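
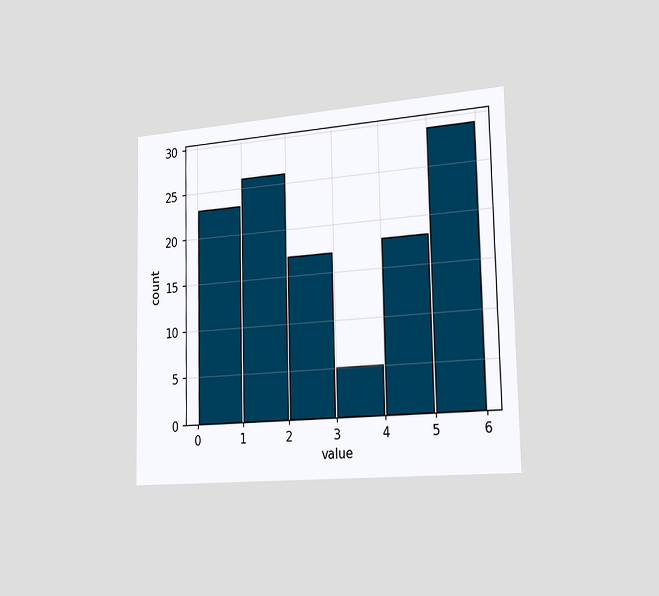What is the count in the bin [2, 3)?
17

The chart is viewed slightly from the right. The [2, 3) bin has height 17.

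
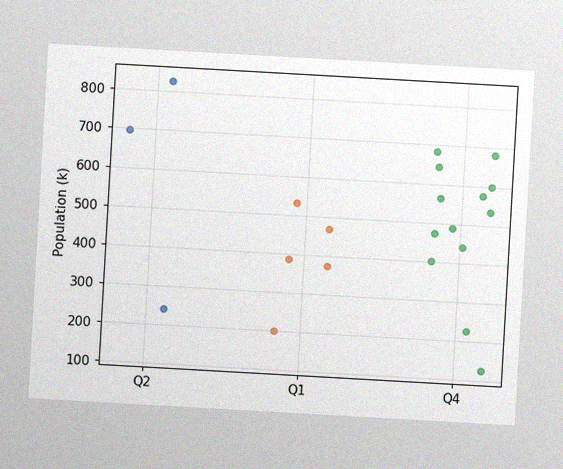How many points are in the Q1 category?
5

The chart is tilted about 3° clockwise, with some photo noise. Counting the markers in the Q1 column gives 5.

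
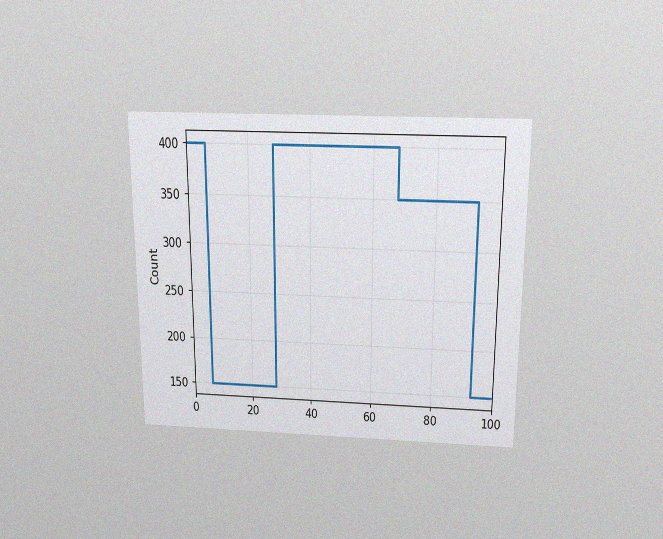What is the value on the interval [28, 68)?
The chart is viewed slightly from above, with some photo noise. On [28, 68) the step sits at 400.

400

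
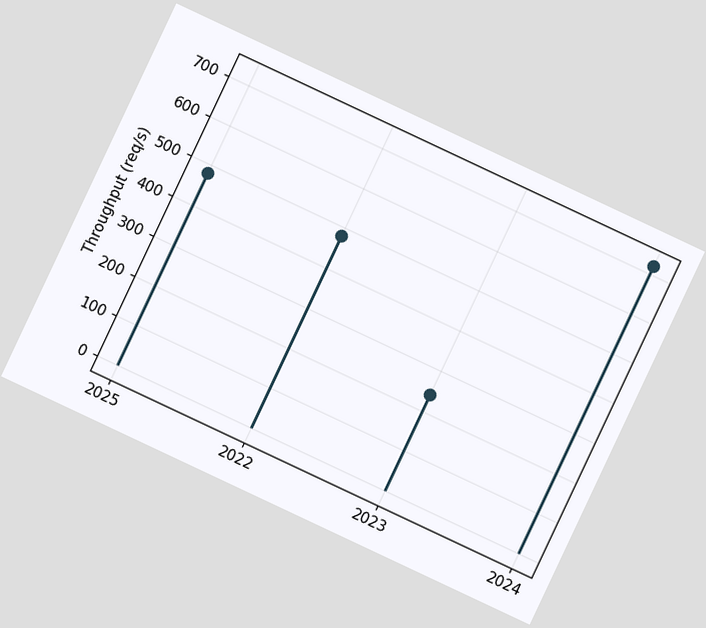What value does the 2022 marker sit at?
The chart is tilted about 25° clockwise. The 2022 marker sits at 480req/s.

480req/s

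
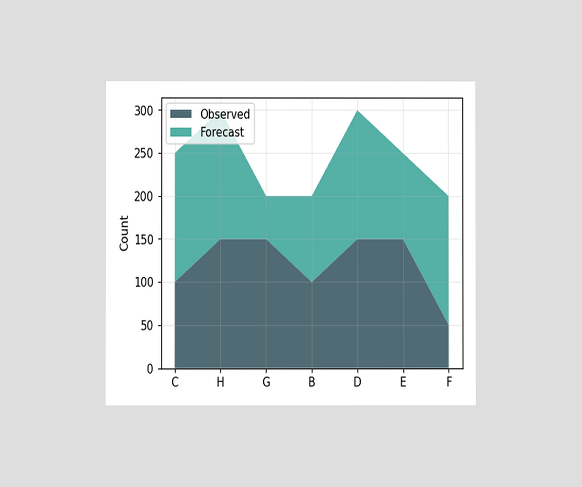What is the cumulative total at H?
300

The chart is viewed at a slight angle. The stacked total at H reaches 300.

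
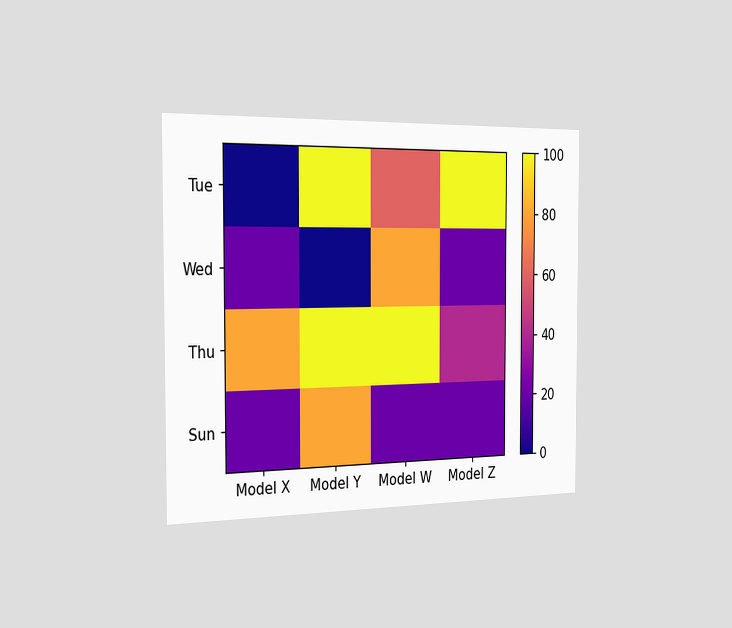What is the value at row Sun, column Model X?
20

The chart is viewed slightly from the left. Matching cell (Sun, Model X) against the colorbar gives 20.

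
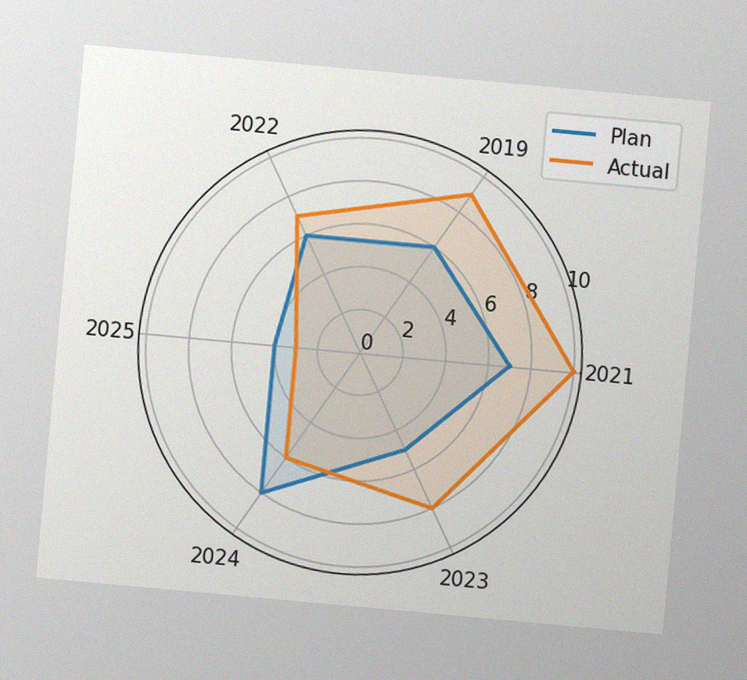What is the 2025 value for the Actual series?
3

The chart is tilted about 5° clockwise, with some photo noise. On the 2025 axis, Actual reaches 3.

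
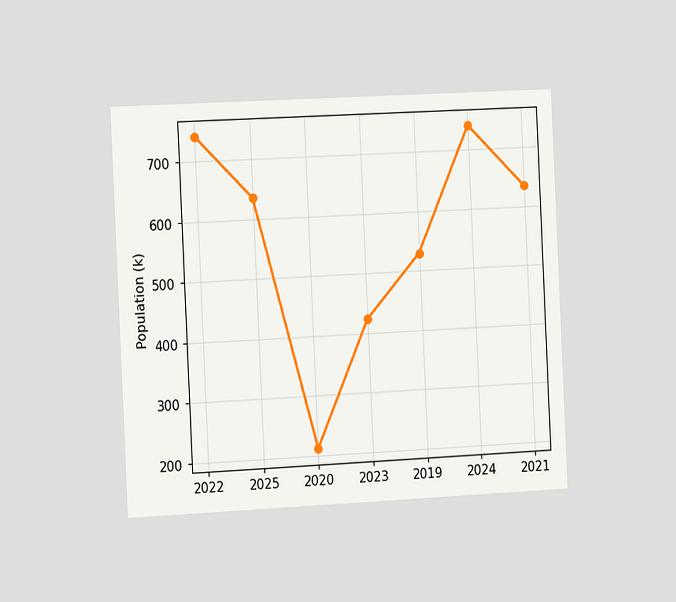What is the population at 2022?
The chart is tilted about 3° counter-clockwise and viewed slightly from the left. At 2022, the line is at 742k.

742k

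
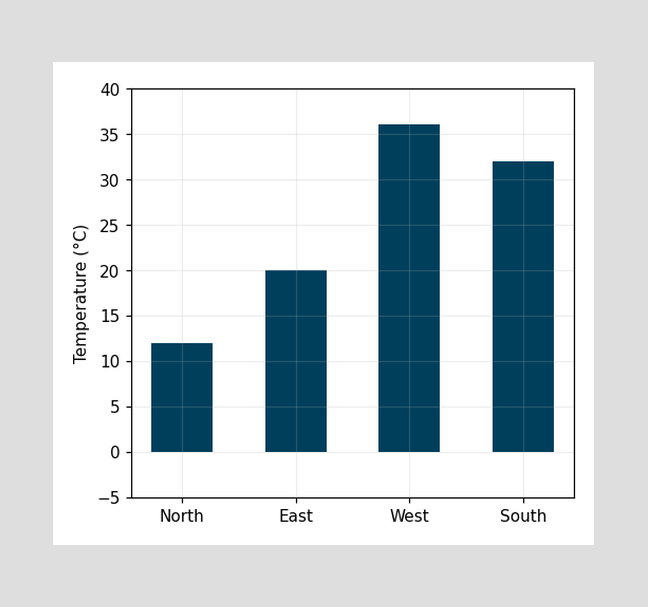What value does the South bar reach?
Reading along the chart's y-axis, the South bar reaches 32°C.

32°C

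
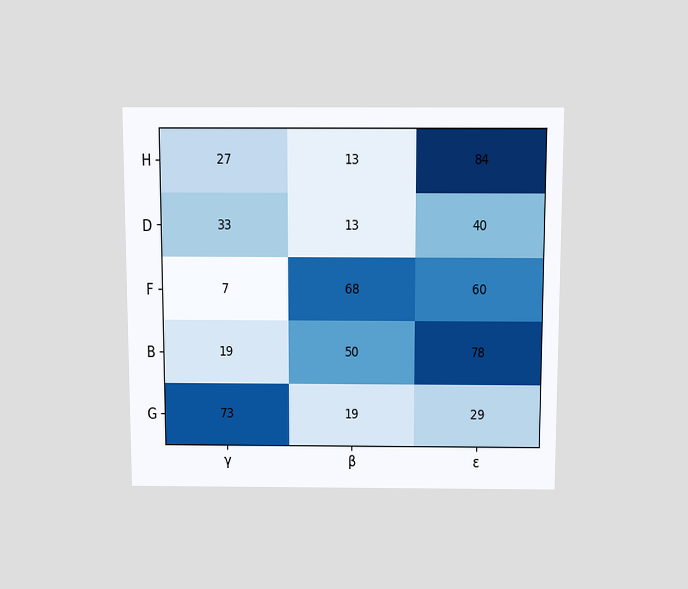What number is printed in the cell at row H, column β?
The chart is viewed slightly from above. The (H, β) cell reads 13.

13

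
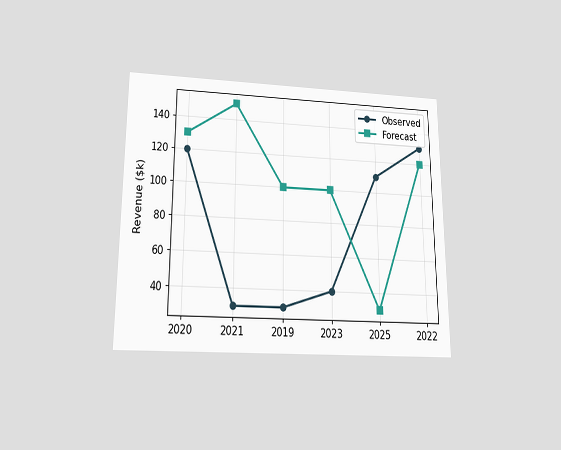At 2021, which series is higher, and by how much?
Forecast, by $120k

The chart is viewed slightly from below. At 2021, Forecast sits above the other line by $120k.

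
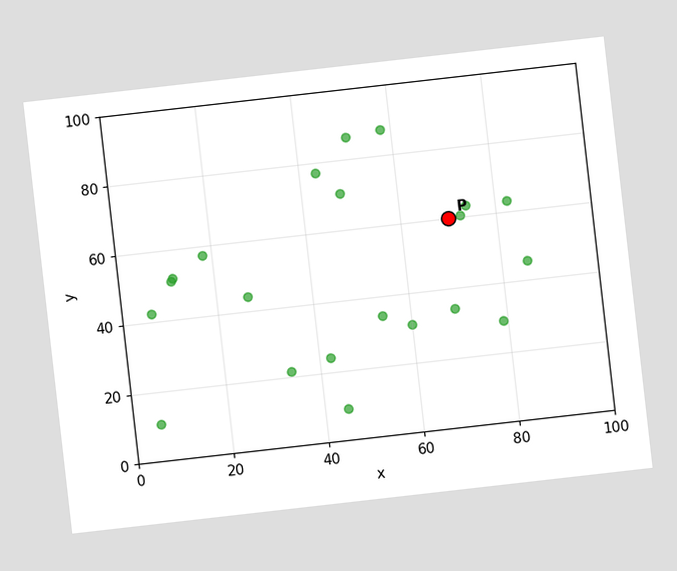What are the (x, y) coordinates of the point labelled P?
The chart is tilted about 6° counter-clockwise. Following the gridlines from P to each axis, P sits at (70, 60).

(70, 60)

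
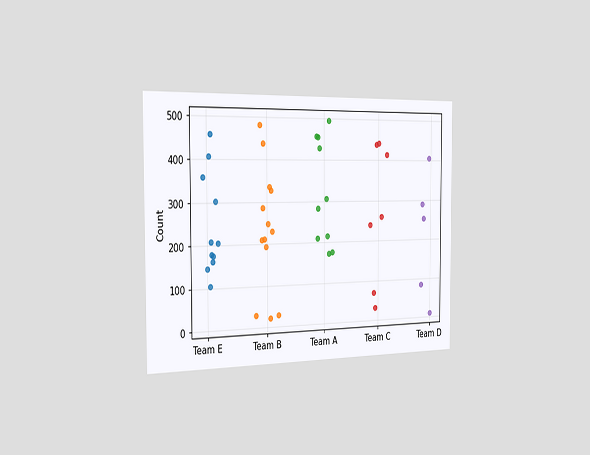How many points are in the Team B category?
The chart is viewed slightly from the left. Counting the markers in the Team B column gives 13.

13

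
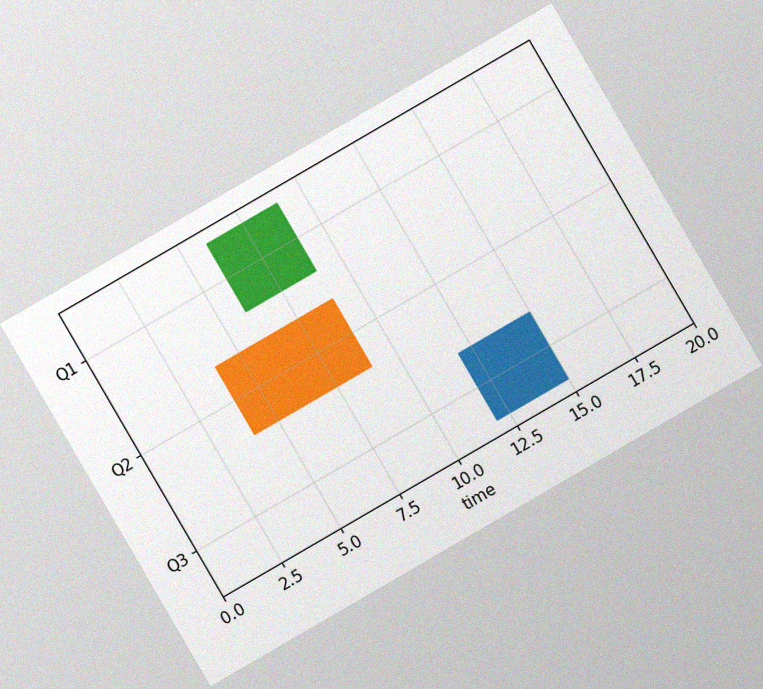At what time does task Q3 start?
The chart is tilted about 30° counter-clockwise, with some photo noise. The Q3 bar begins at t=12.

12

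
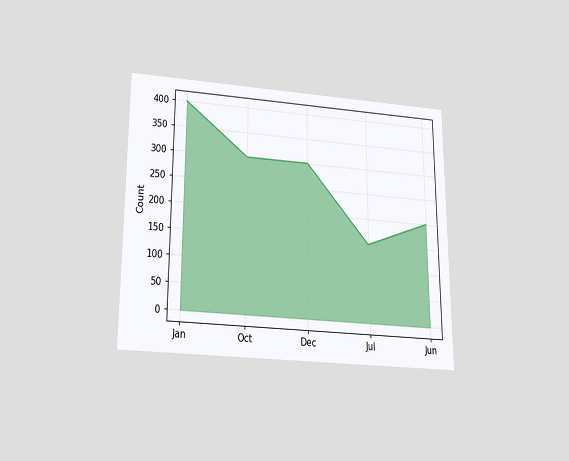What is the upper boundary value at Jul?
150

The chart is viewed slightly from below. At Jul the upper boundary is at 150.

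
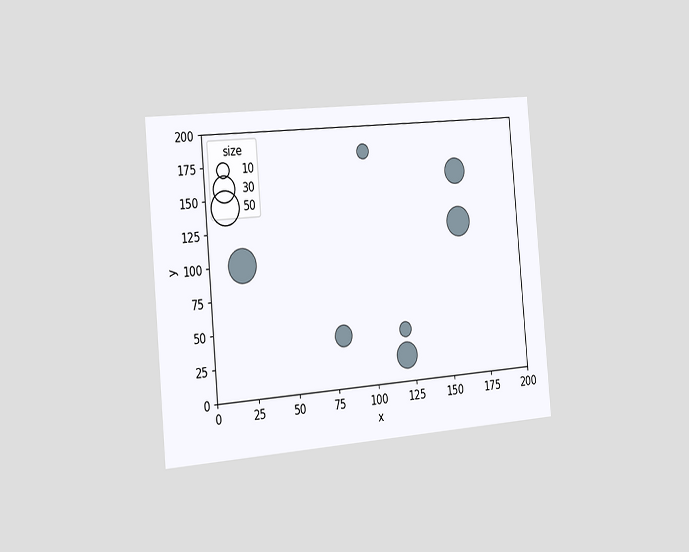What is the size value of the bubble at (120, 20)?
30

The chart is tilted about 5° counter-clockwise and viewed slightly from the left. Matching the bubble at (120, 20) against the size legend gives 30.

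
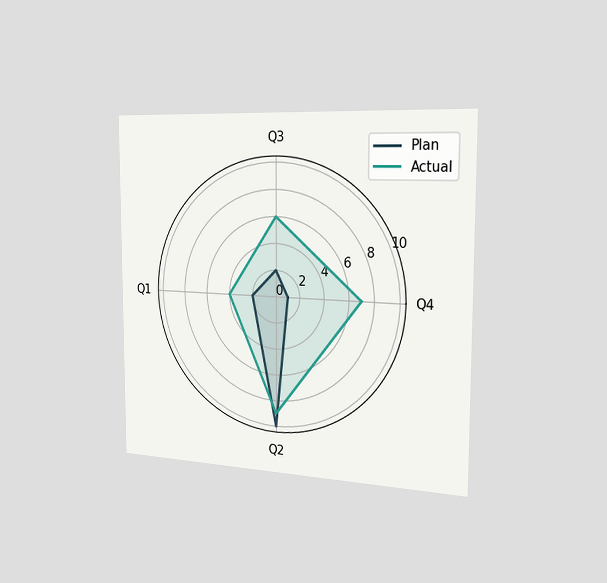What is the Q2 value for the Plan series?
The chart is viewed slightly from the right. On the Q2 axis, Plan reaches 10.

10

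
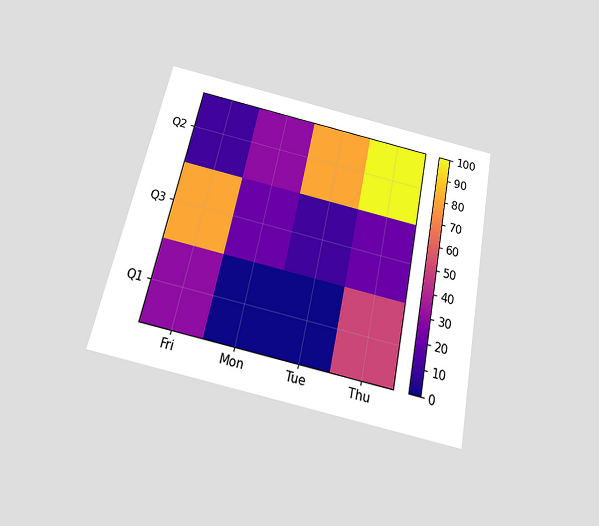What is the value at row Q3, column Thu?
20

The chart is tilted about 12° clockwise and viewed slightly from below. Matching cell (Q3, Thu) against the colorbar gives 20.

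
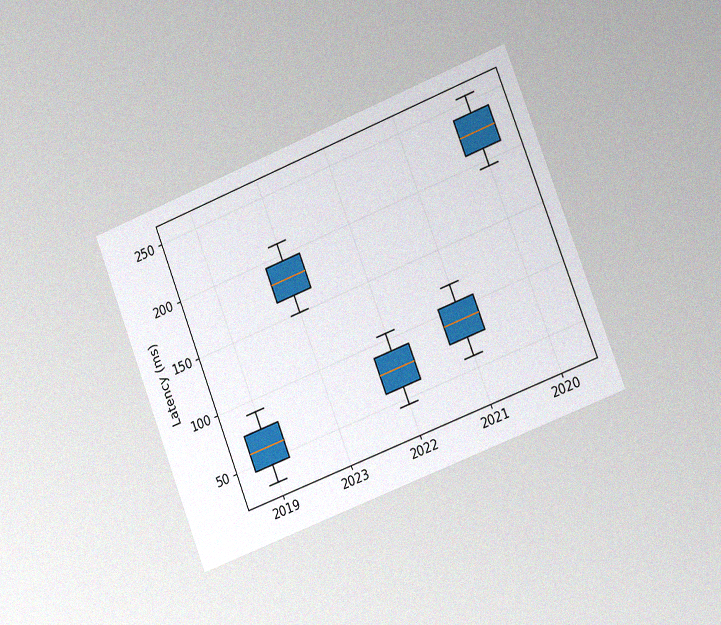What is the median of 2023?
180ms

The chart is tilted about 21° counter-clockwise and viewed slightly from the right, with some photo noise. The median line in the 2023 box sits at 180ms.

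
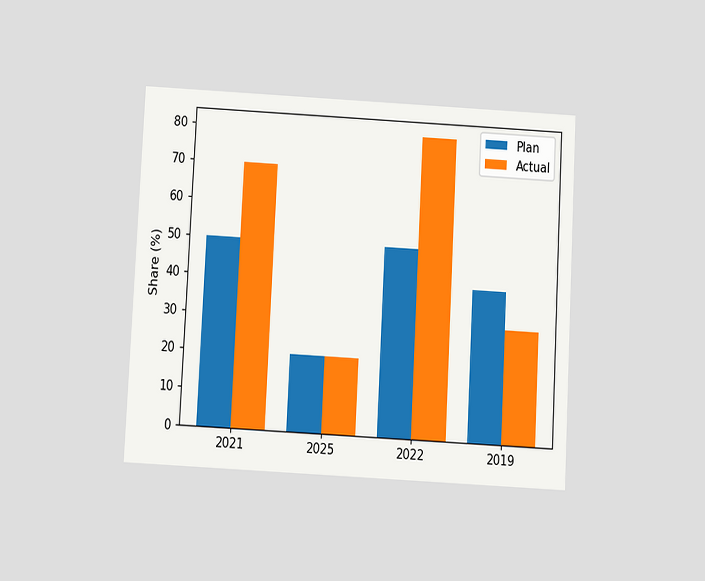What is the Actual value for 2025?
The chart is tilted about 3° clockwise and viewed slightly from below. The Actual bar at 2025 reaches 20% on the y-axis.

20%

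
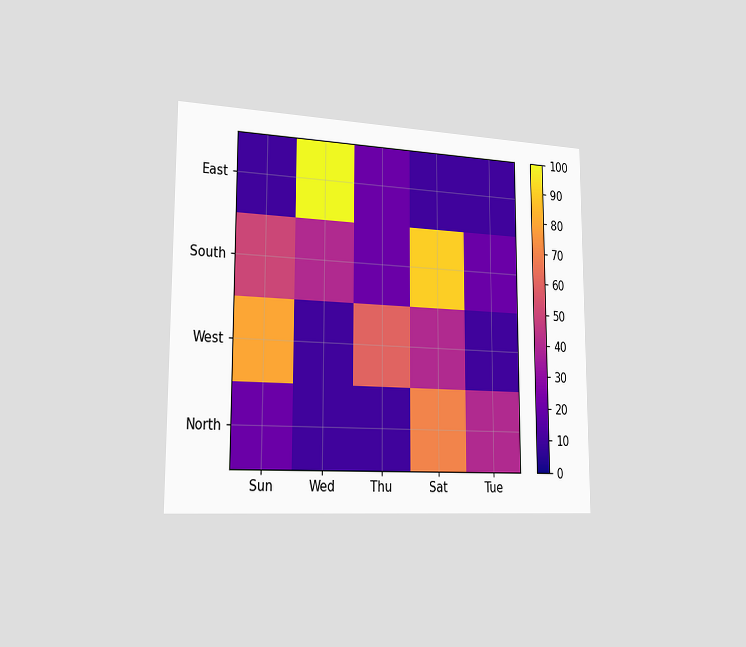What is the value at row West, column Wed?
The chart is viewed slightly from the left. Matching cell (West, Wed) against the colorbar gives 10.

10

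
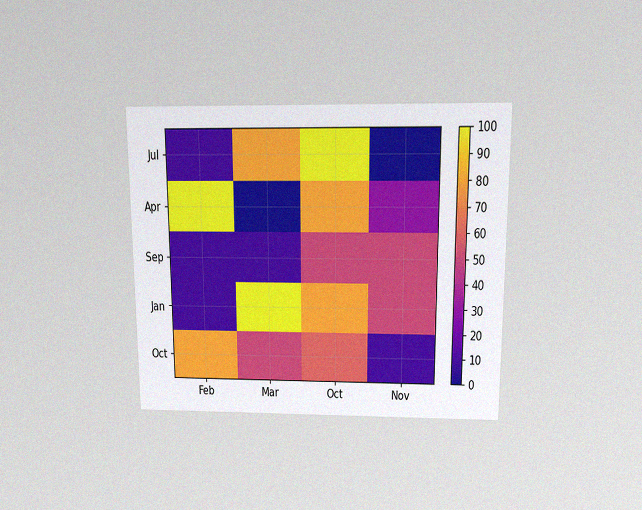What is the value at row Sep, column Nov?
The chart is viewed slightly from above, with some photo noise. Matching cell (Sep, Nov) against the colorbar gives 50.

50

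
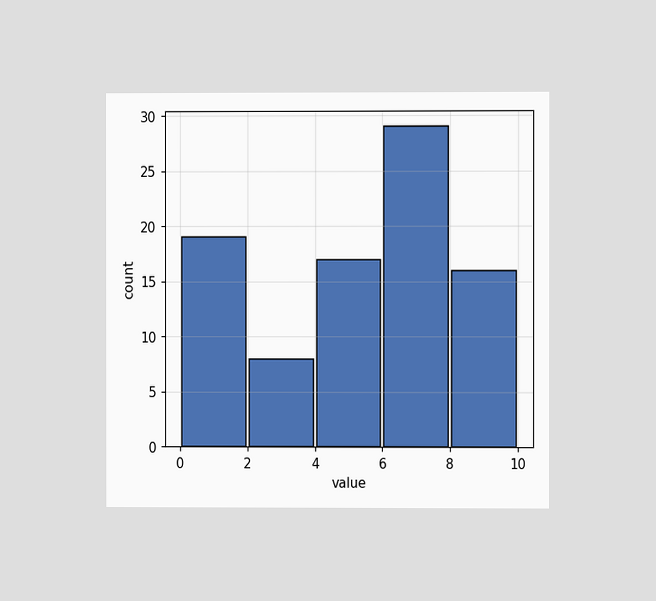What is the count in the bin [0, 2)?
19

The chart is viewed at a slight angle. The [0, 2) bin has height 19.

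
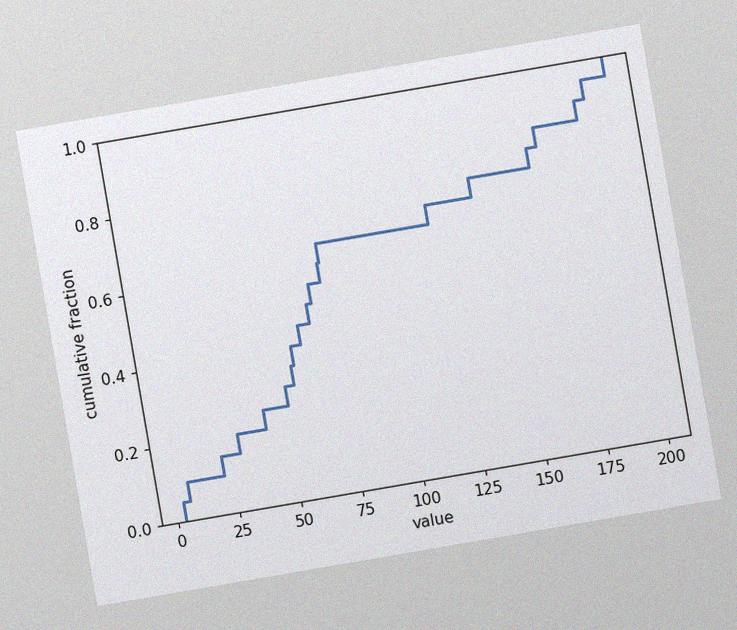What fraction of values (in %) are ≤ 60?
45%

The chart is tilted about 10° counter-clockwise, with some photo noise. At x=60 the ECDF step is at 45%.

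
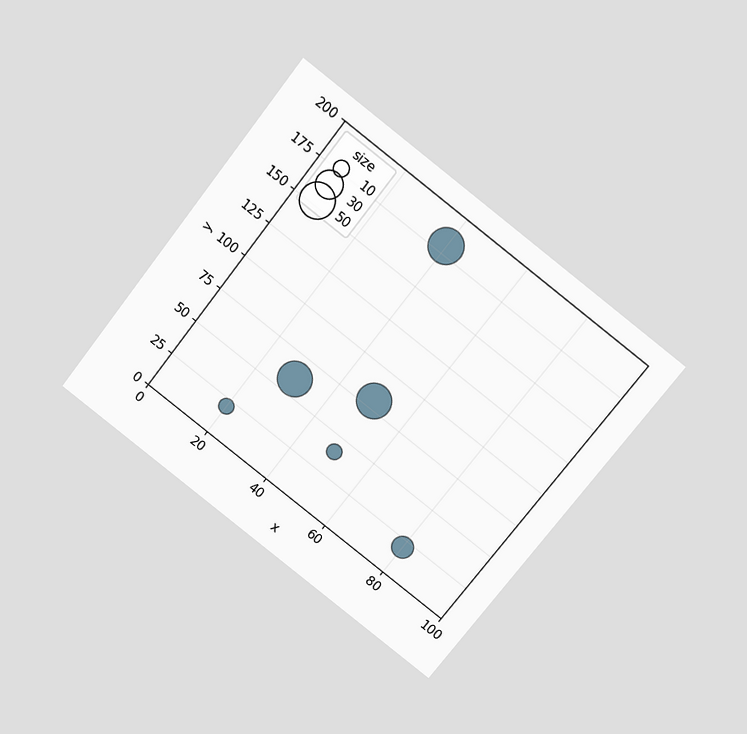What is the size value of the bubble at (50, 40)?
The chart is tilted about 38° clockwise and viewed at a slight angle. Matching the bubble at (50, 40) against the size legend gives 10.

10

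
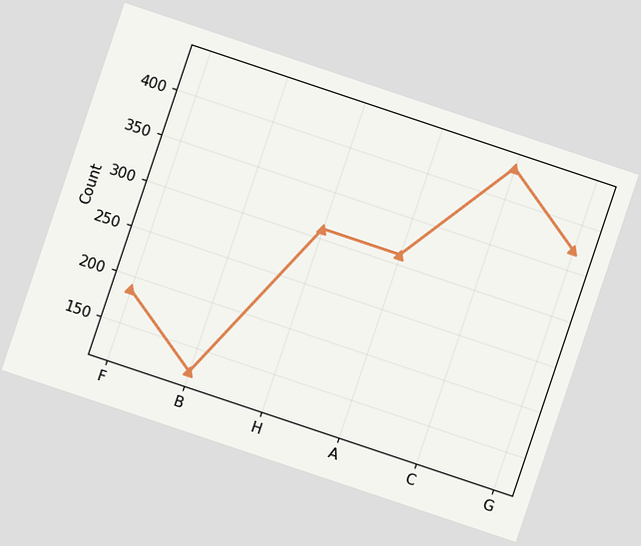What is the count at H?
310

The chart is tilted about 19° clockwise. At H, the line is at 310.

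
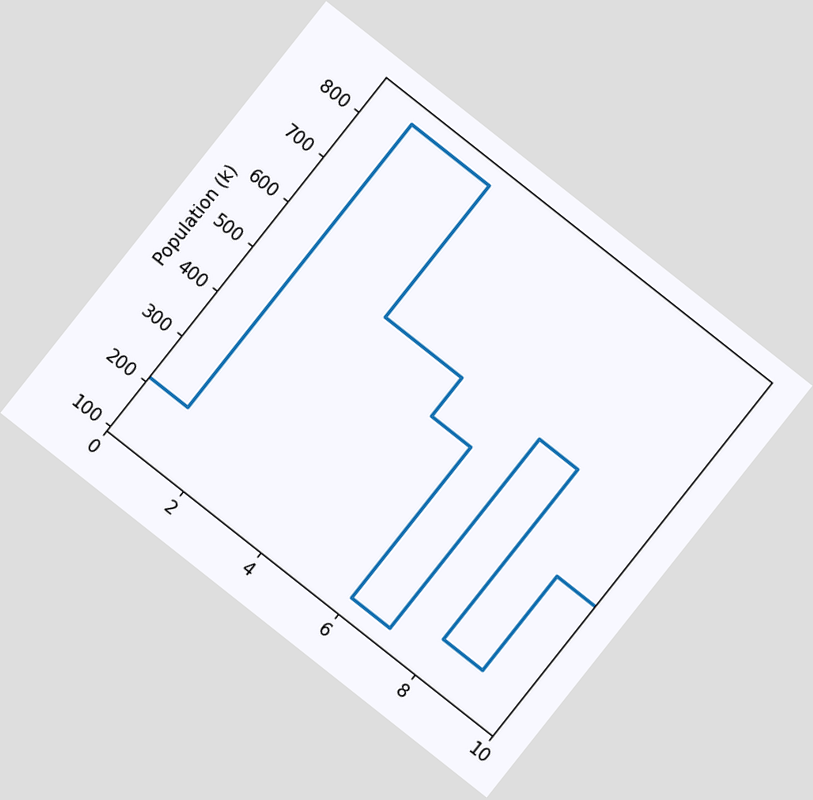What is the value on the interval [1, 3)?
The chart is tilted about 38° clockwise. On [1, 3) the step sits at 840k.

840k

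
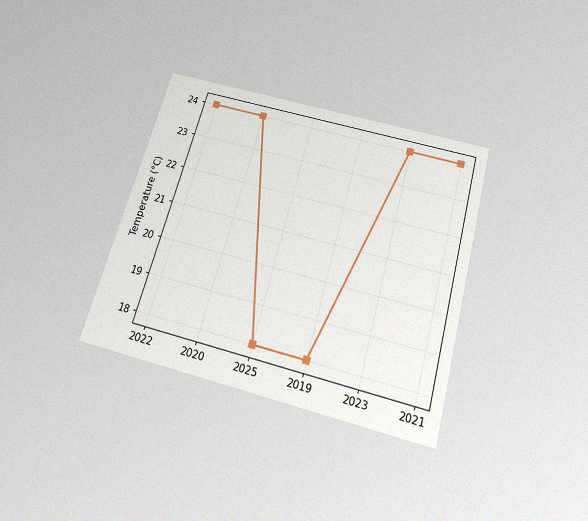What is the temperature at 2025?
The chart is tilted about 16° clockwise and viewed slightly from below, with some photo noise. At 2025, the line is at 18°C.

18°C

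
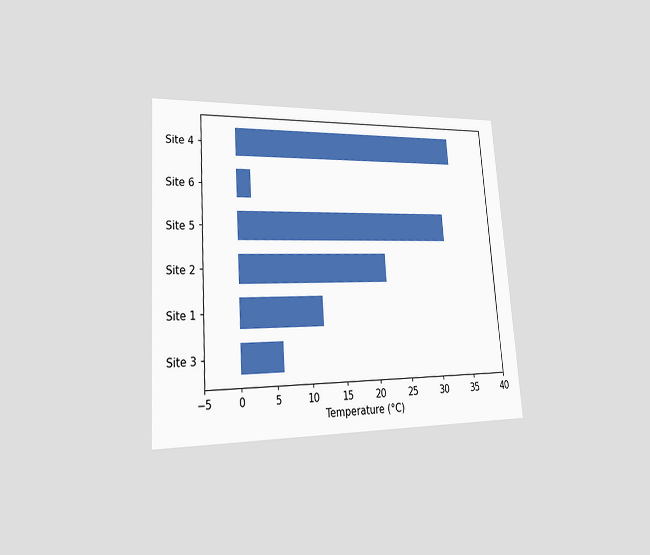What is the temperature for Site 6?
The chart is tilted about 4° counter-clockwise and viewed slightly from the left. Reading along the chart's x-axis, the Site 6 bar reaches 2°C.

2°C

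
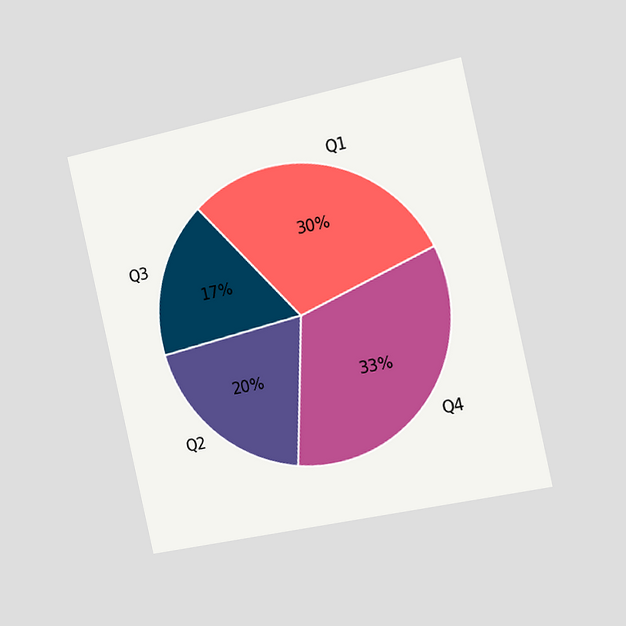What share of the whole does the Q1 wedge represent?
30%

The chart is tilted about 13° counter-clockwise and viewed slightly from the right. The Q1 slice takes up 30% of the pie.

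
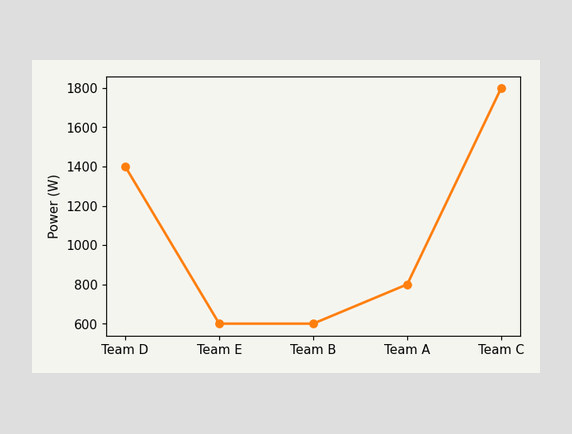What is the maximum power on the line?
The highest point is at Team C, and reading across to the y-axis gives 1800W.

1800W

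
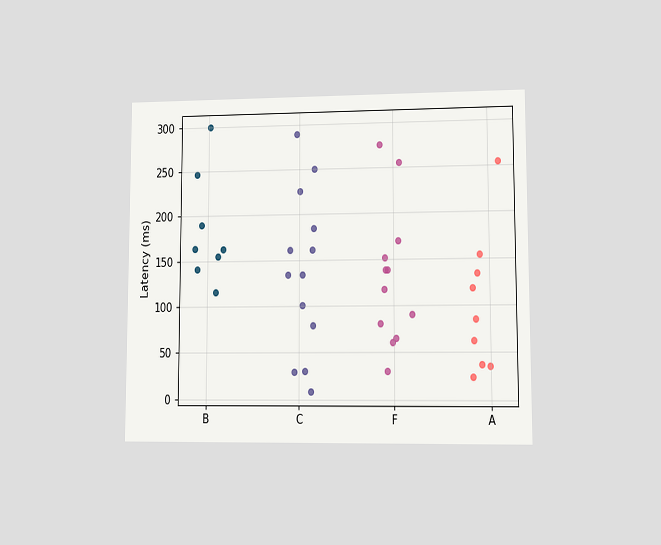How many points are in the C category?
The chart is viewed at a slight angle. Counting the markers in the C column gives 13.

13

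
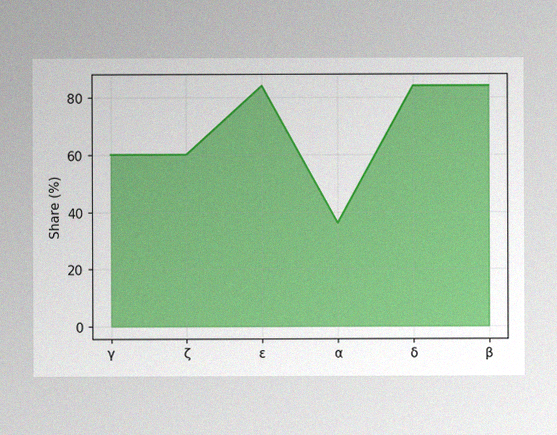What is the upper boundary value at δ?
The image has some photo noise and uneven lighting. At δ the upper boundary is at 84%.

84%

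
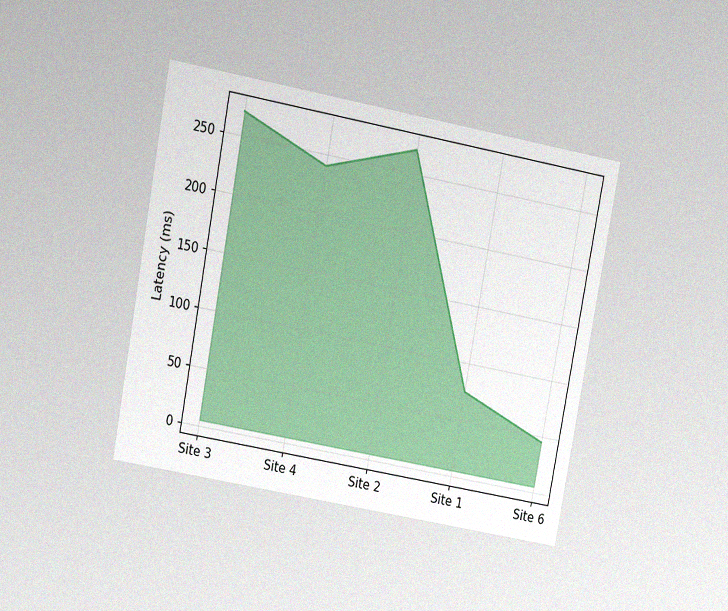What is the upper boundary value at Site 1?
The chart is tilted about 11° clockwise and viewed at a slight angle, with some photo noise. At Site 1 the upper boundary is at 75ms.

75ms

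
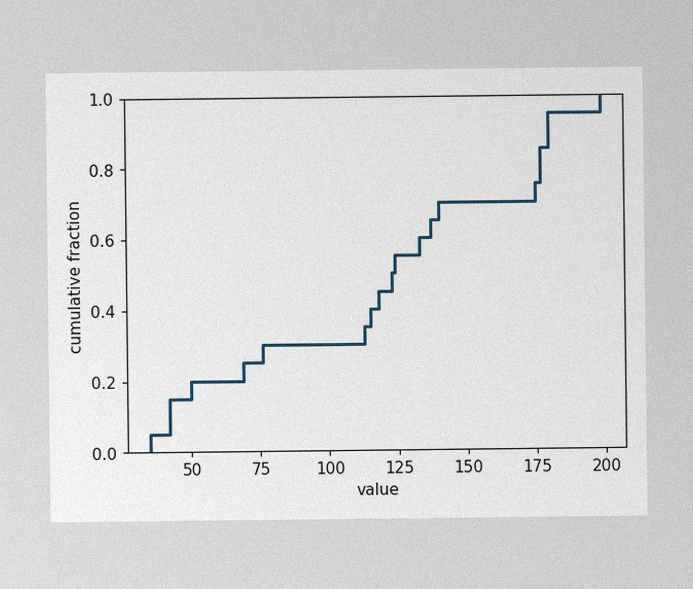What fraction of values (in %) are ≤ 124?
The image has some photo noise and uneven lighting. At x=124 the ECDF step is at 55%.

55%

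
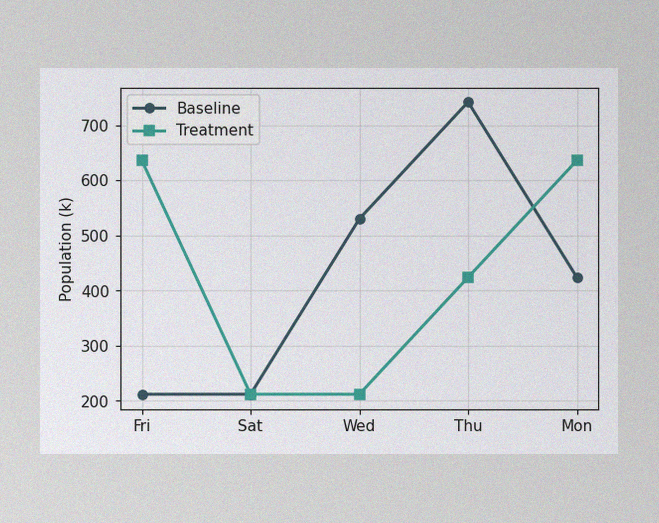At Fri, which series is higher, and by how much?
The image has some photo noise and uneven lighting. At Fri, Treatment sits above the other line by 424k.

Treatment, by 424k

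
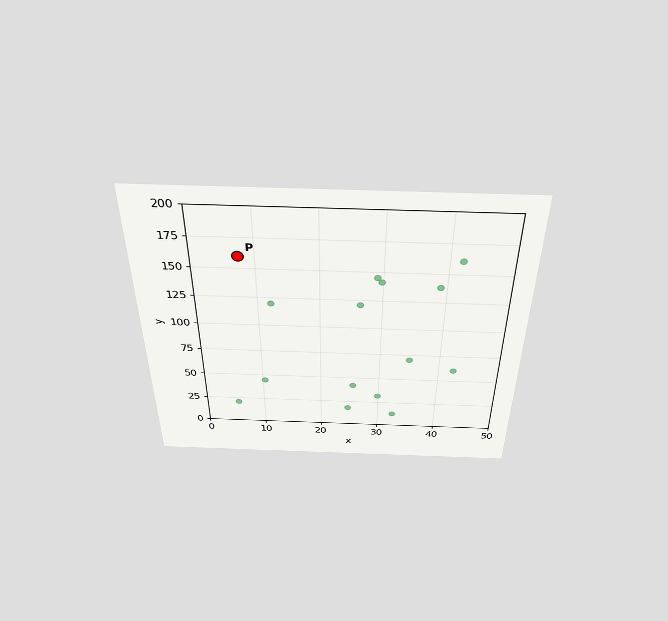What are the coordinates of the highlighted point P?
(7.5, 160)

The chart is viewed slightly from above. Following the gridlines from P to each axis, P sits at (7.5, 160).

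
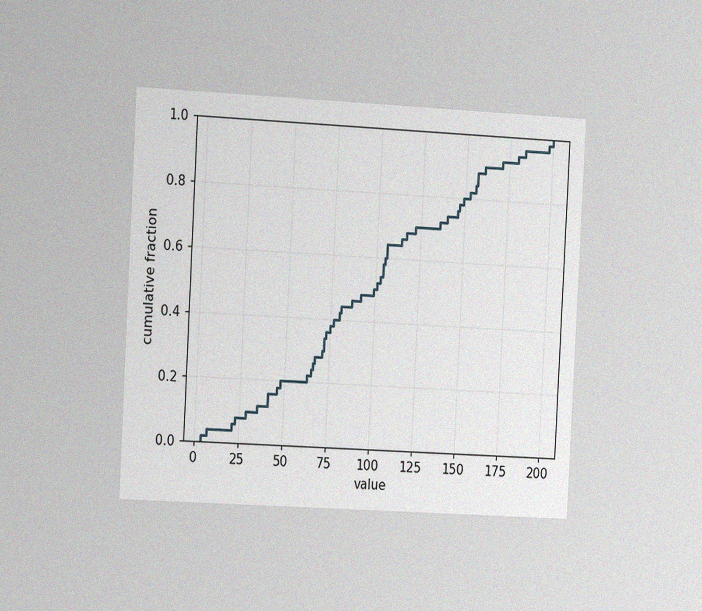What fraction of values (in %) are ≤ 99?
The chart is tilted about 3° clockwise and viewed slightly from the left, with some photo noise. At x=99 the ECDF step is at 50%.

50%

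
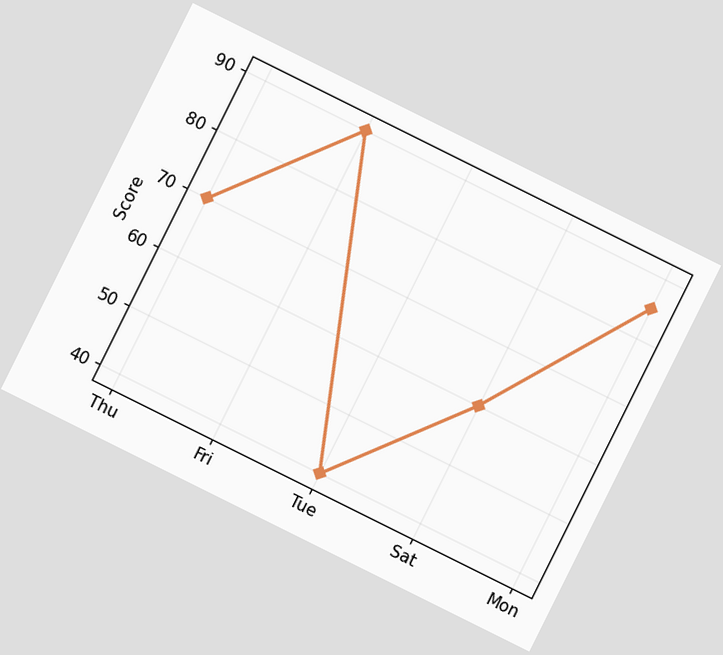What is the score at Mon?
85

The chart is tilted about 26° clockwise. At Mon, the line is at 85.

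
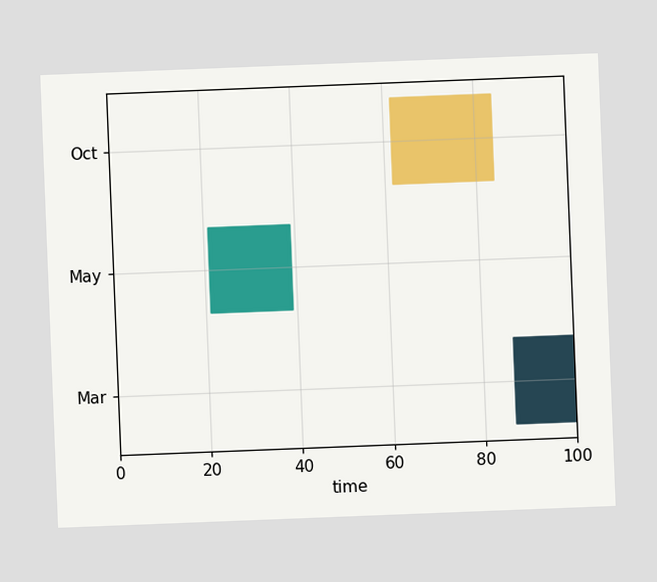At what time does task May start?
The chart is tilted about 2° counter-clockwise. The May bar begins at t=21.

21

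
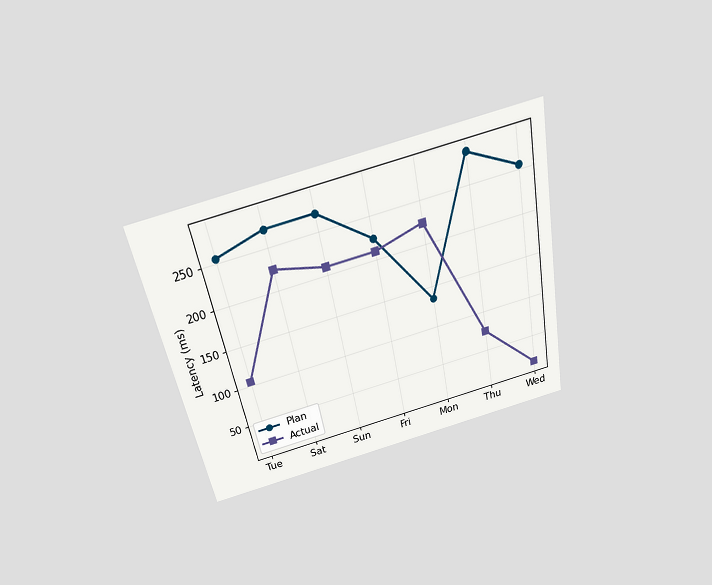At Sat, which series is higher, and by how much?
The chart is tilted about 11° counter-clockwise and viewed slightly from above. At Sat, Plan sits above the other line by 45ms.

Plan, by 45ms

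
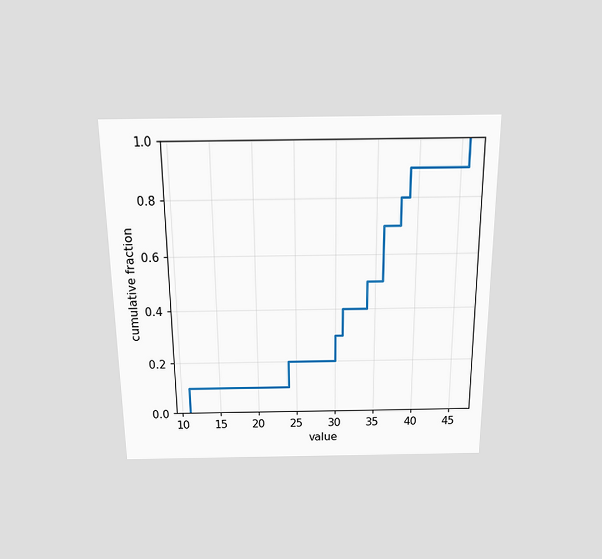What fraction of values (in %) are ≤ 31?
The chart is viewed slightly from above. At x=31 the ECDF step is at 40%.

40%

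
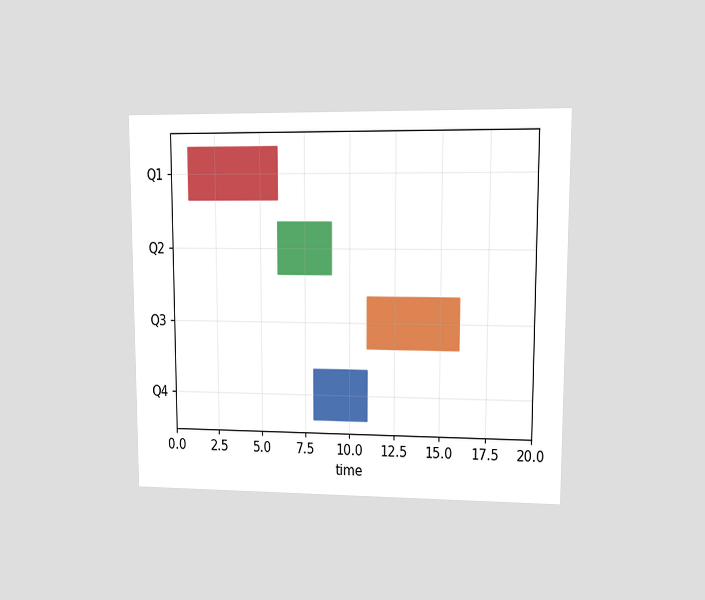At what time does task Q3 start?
The chart is viewed at a slight angle. The Q3 bar begins at t=11.

11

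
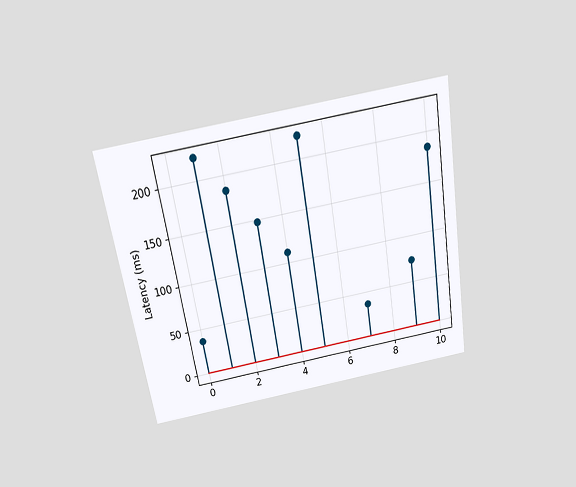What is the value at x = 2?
The chart is tilted about 9° counter-clockwise and viewed slightly from above. The stem at x=2 reaches 185ms.

185ms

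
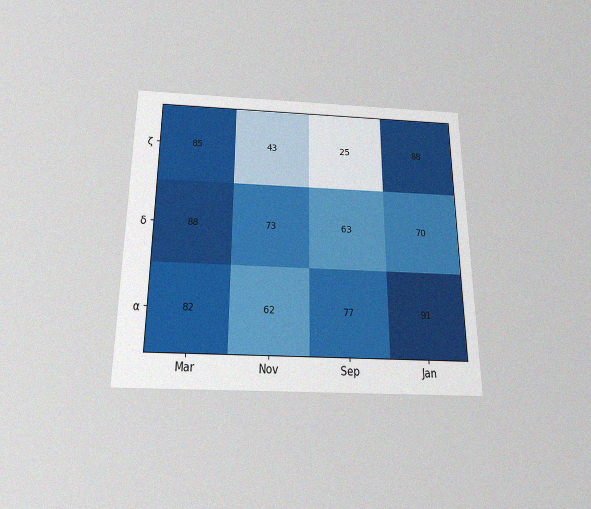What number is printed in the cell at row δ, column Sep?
63

The chart is viewed slightly from below, with some photo noise. The (δ, Sep) cell reads 63.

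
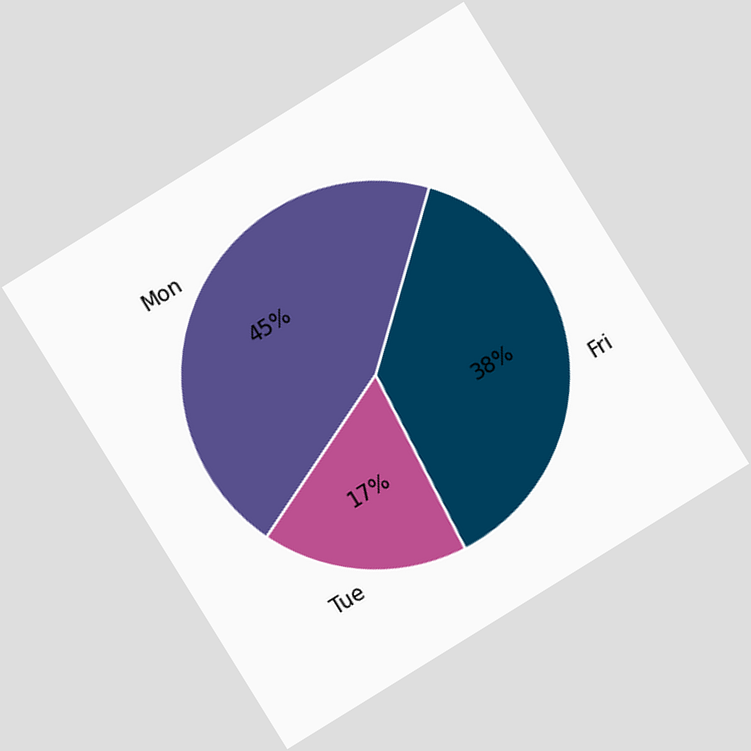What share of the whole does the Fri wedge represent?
38%

The chart is tilted about 32° counter-clockwise. The Fri slice takes up 38% of the pie.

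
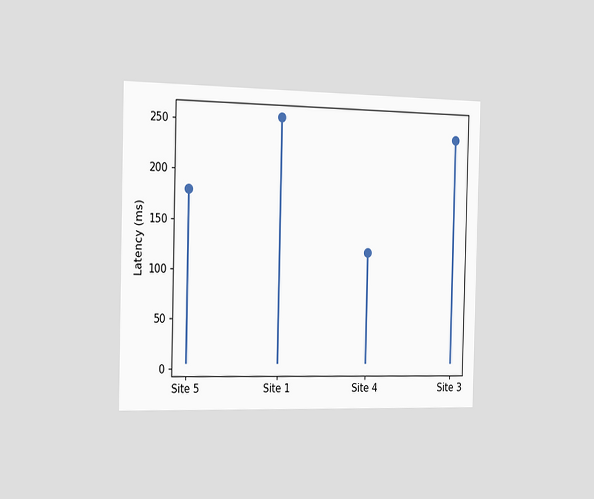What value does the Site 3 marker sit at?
240ms

The chart is viewed slightly from the left. The Site 3 marker sits at 240ms.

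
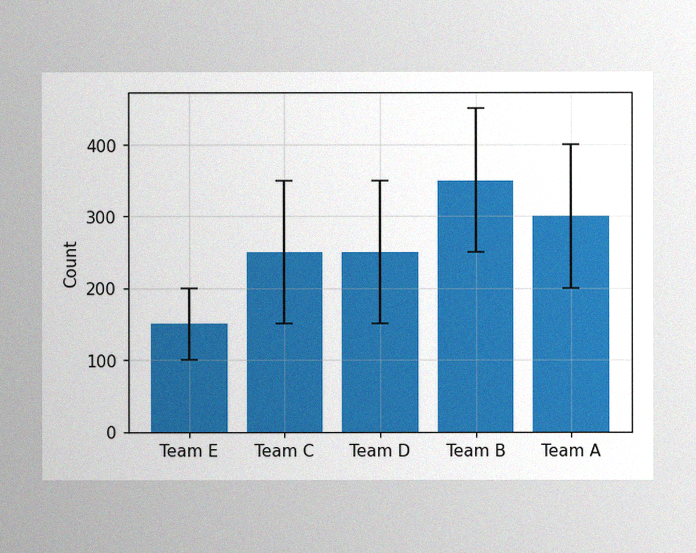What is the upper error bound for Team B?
The image has some photo noise and uneven lighting. The Team B bar's upper whisker reaches 450.

450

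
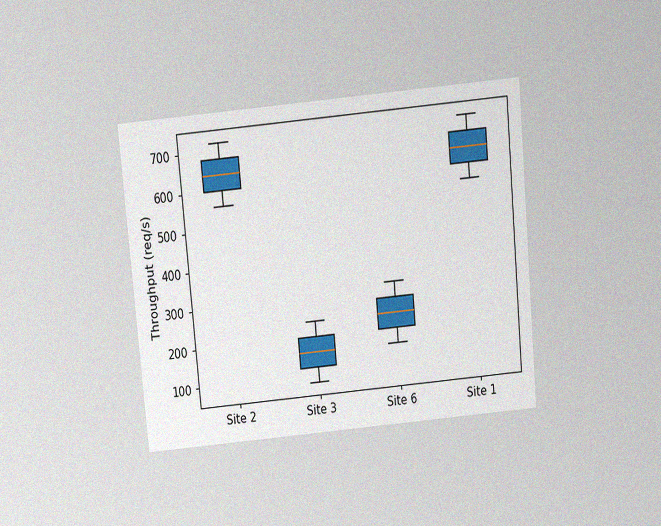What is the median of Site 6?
The chart is tilted about 5° counter-clockwise and viewed slightly from above, with some photo noise. The median line in the Site 6 box sits at 240req/s.

240req/s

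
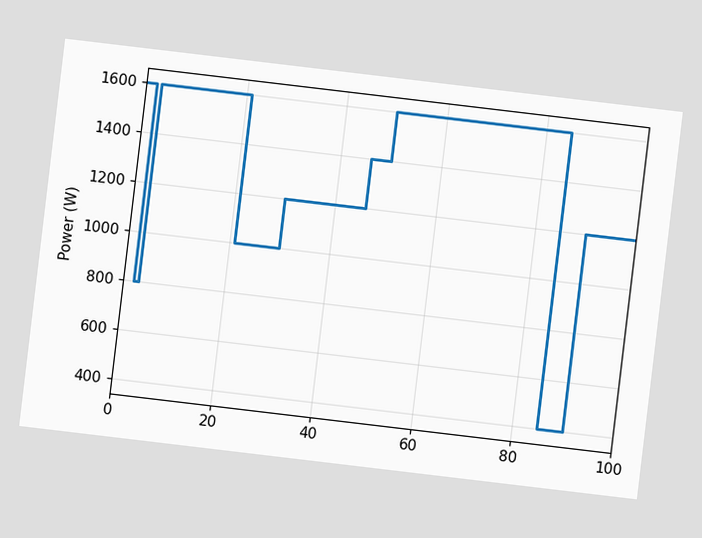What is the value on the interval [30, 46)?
1200W

The chart is tilted about 7° clockwise. On [30, 46) the step sits at 1200W.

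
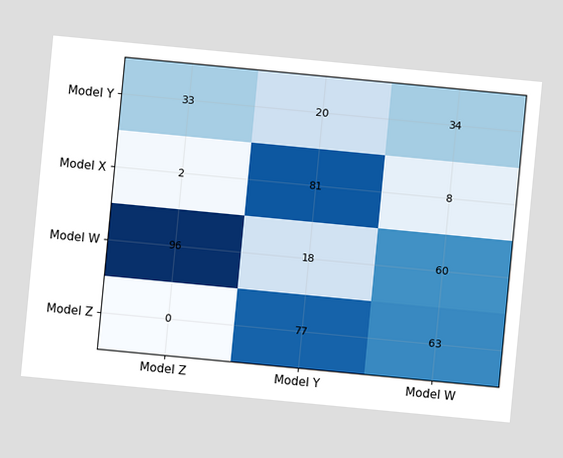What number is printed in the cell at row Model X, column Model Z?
The chart is tilted about 5° clockwise. The (Model X, Model Z) cell reads 2.

2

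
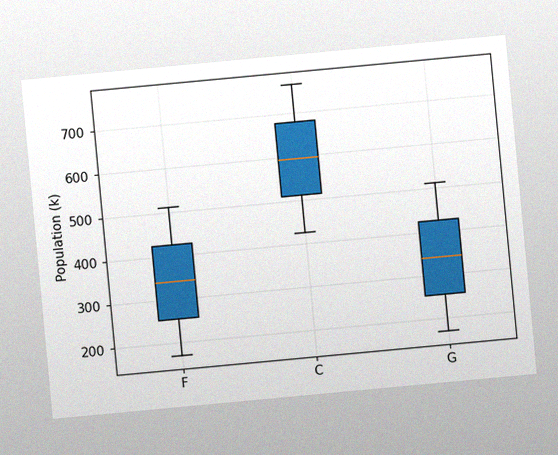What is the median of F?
The chart is tilted about 5° counter-clockwise, with some photo noise. The median line in the F box sits at 340k.

340k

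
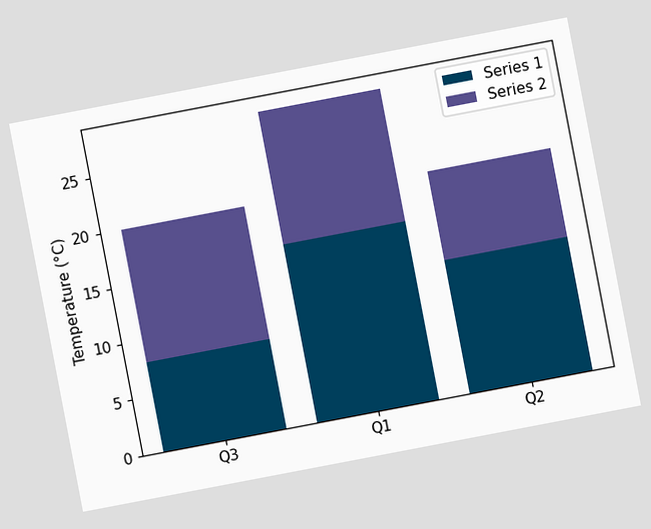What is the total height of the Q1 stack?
The chart is tilted about 11° counter-clockwise. The Q1 stack's top reaches 28°C on the y-axis.

28°C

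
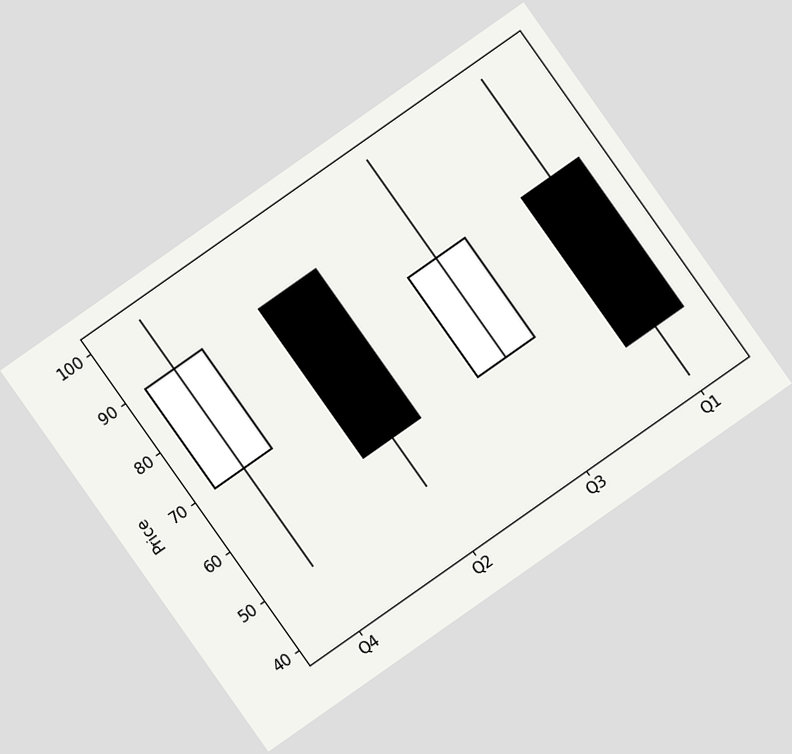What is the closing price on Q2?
The chart is tilted about 35° counter-clockwise. The Q2 candle closes at 60.

60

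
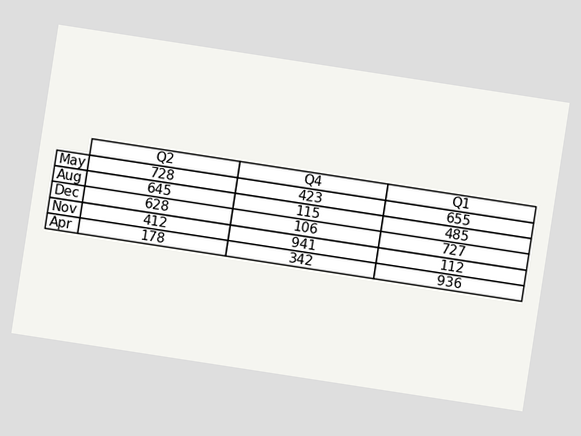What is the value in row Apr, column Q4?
342

The chart is tilted about 9° clockwise. The (Apr, Q4) cell reads 342.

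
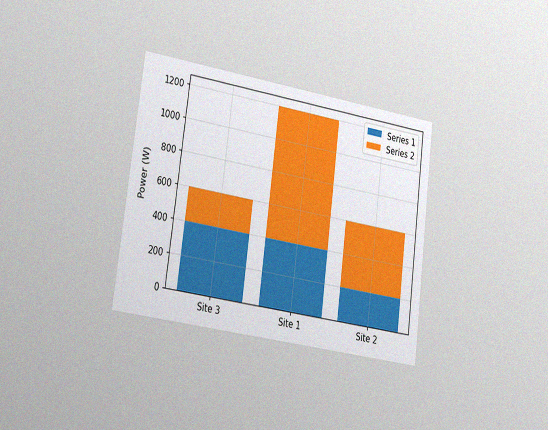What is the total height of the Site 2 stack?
The chart is tilted about 7° clockwise and viewed slightly from the left, with some photo noise. The Site 2 stack's top reaches 600W on the y-axis.

600W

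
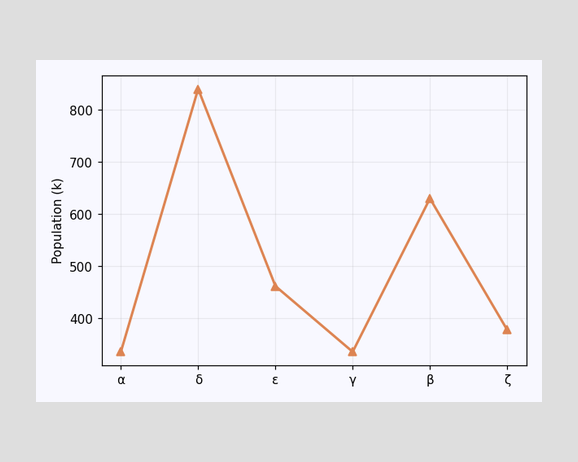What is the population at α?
336k

At α, the line is at 336k.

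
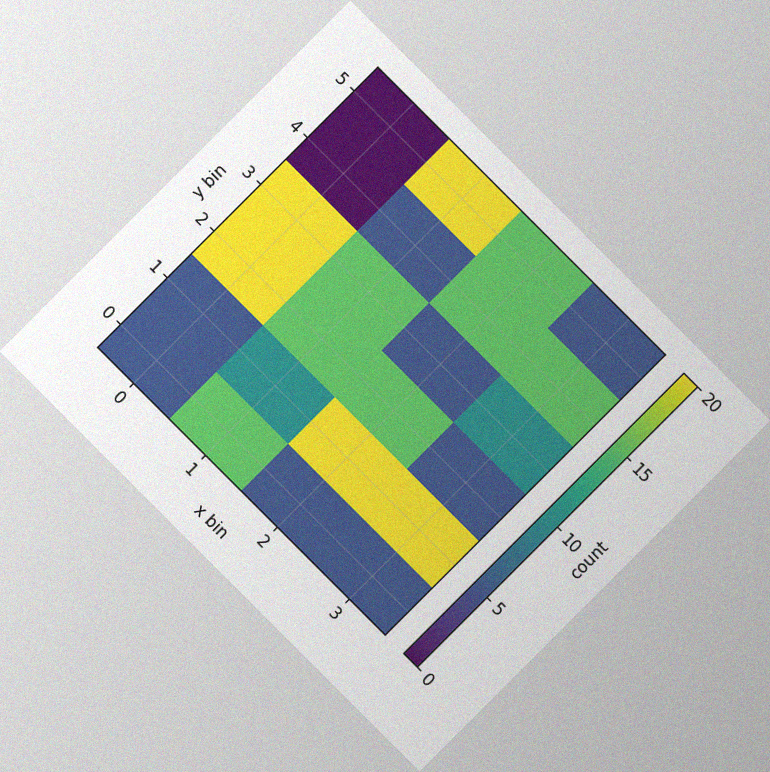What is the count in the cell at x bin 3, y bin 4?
15

The chart is tilted about 45° clockwise, with some photo noise. Matching the cell (3, 4) against the colorbar gives 15.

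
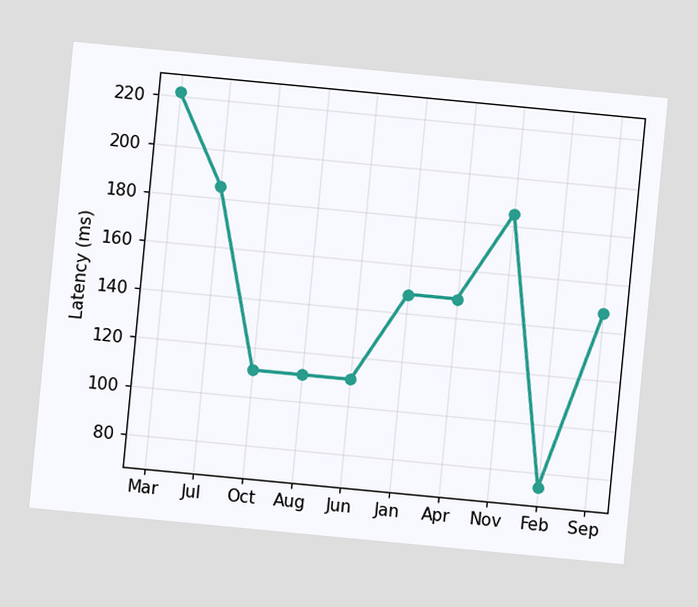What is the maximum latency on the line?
222ms

The chart is tilted about 5° clockwise. The highest point is at Mar, and reading across to the y-axis gives 222ms.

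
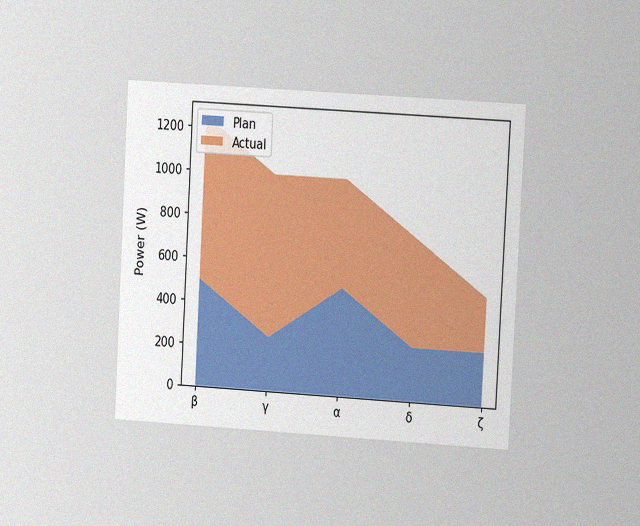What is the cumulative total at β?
1250W

The chart is tilted about 3° clockwise and viewed at a slight angle, with some photo noise. The stacked total at β reaches 1250W.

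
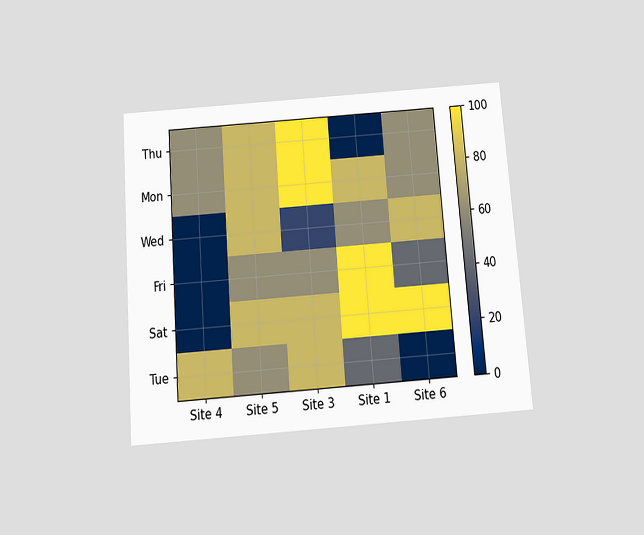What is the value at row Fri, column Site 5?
60

The chart is tilted about 4° counter-clockwise and viewed slightly from below. Matching cell (Fri, Site 5) against the colorbar gives 60.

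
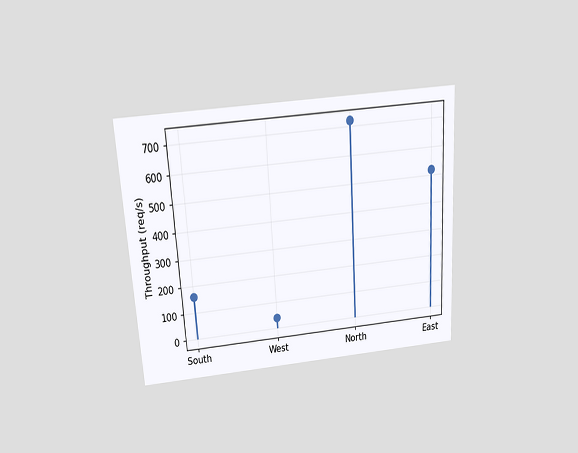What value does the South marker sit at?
The chart is tilted about 4° counter-clockwise and viewed slightly from above. The South marker sits at 160req/s.

160req/s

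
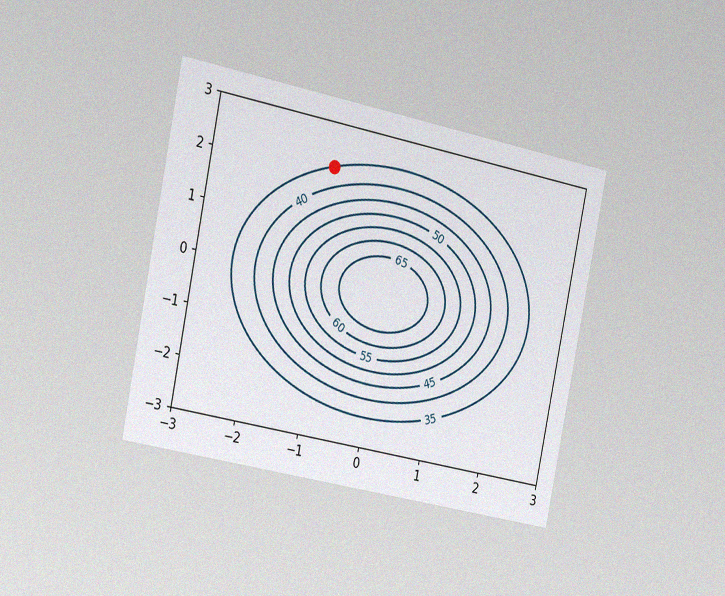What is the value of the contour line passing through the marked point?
The chart is tilted about 11° clockwise and viewed slightly from the left, with some photo noise. The marked point sits on the contour labelled 35.

35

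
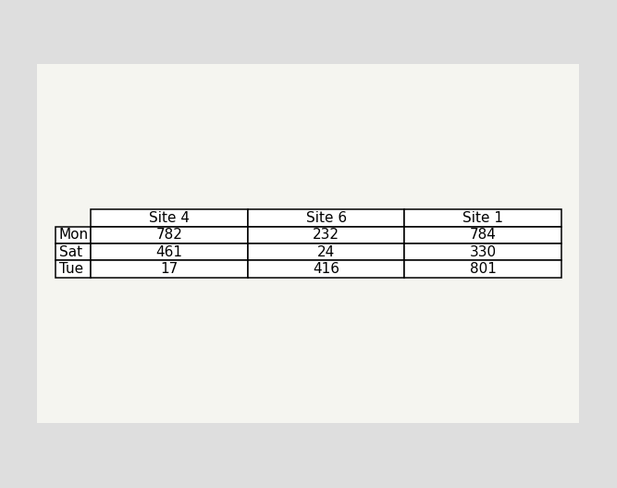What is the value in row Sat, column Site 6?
The (Sat, Site 6) cell reads 24.

24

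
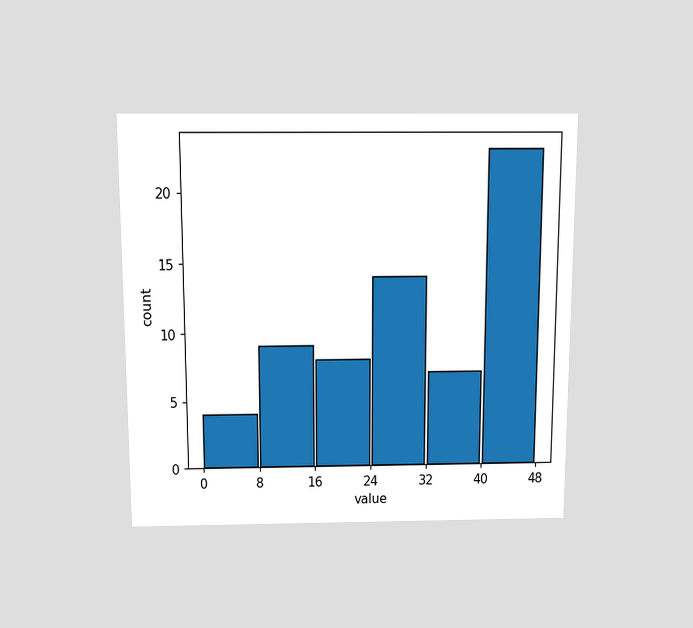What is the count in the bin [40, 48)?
The chart is viewed slightly from above. The [40, 48) bin has height 23.

23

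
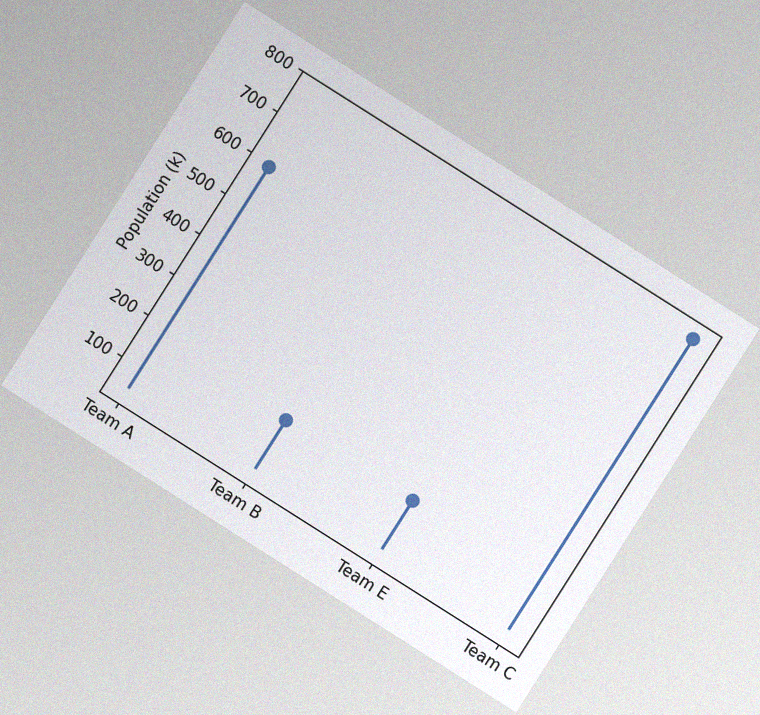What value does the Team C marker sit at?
765k

The chart is tilted about 32° clockwise, with some photo noise. The Team C marker sits at 765k.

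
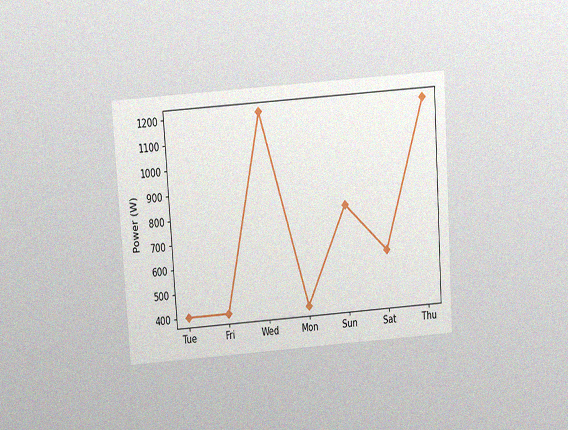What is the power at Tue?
400W

The chart is tilted about 4° counter-clockwise and viewed slightly from above, with some photo noise. At Tue, the line is at 400W.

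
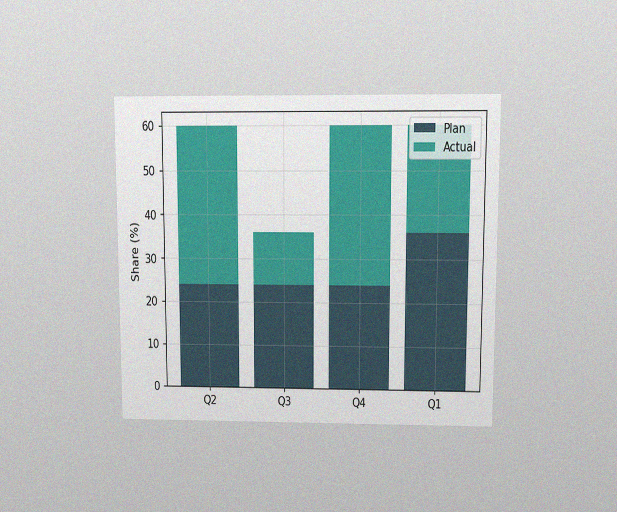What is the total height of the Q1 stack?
60%

The chart is viewed at a slight angle, with some photo noise. The Q1 stack's top reaches 60% on the y-axis.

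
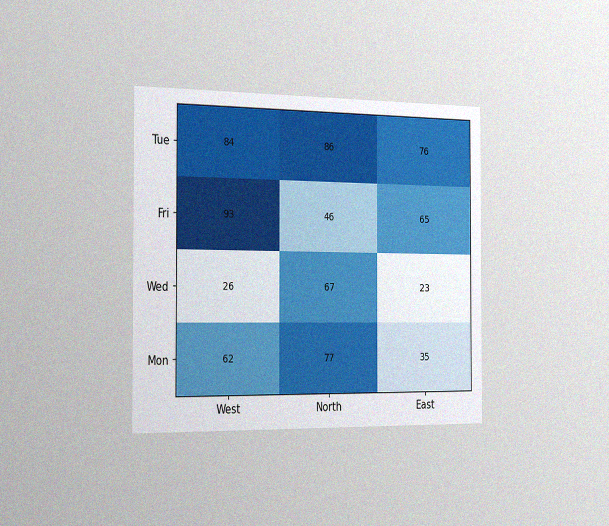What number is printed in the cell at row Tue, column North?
86

The chart is viewed slightly from the left, with some photo noise. The (Tue, North) cell reads 86.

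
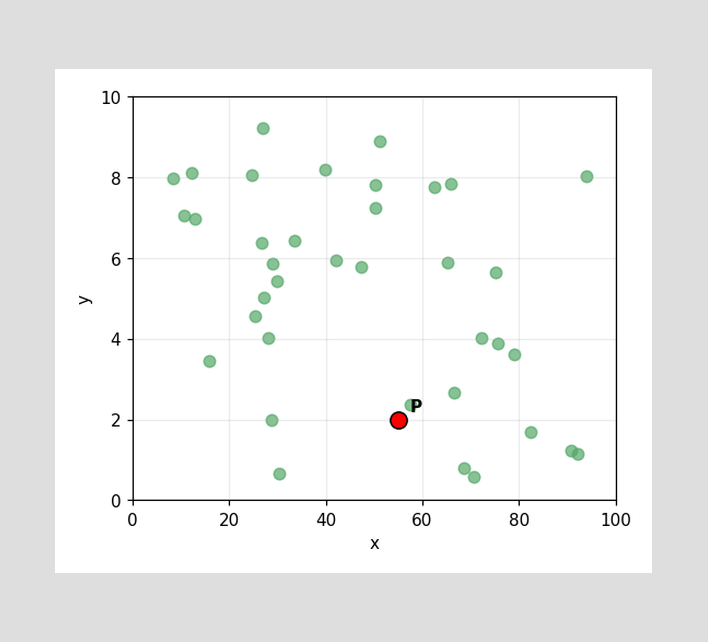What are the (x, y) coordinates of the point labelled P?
Following the gridlines from P to each axis, P sits at (55, 2).

(55, 2)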